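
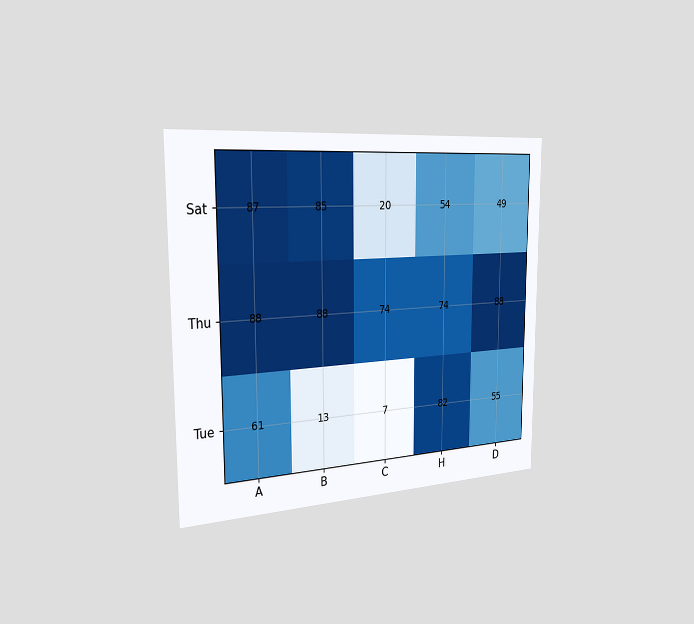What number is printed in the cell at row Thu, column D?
The chart is viewed slightly from the left. The (Thu, D) cell reads 88.

88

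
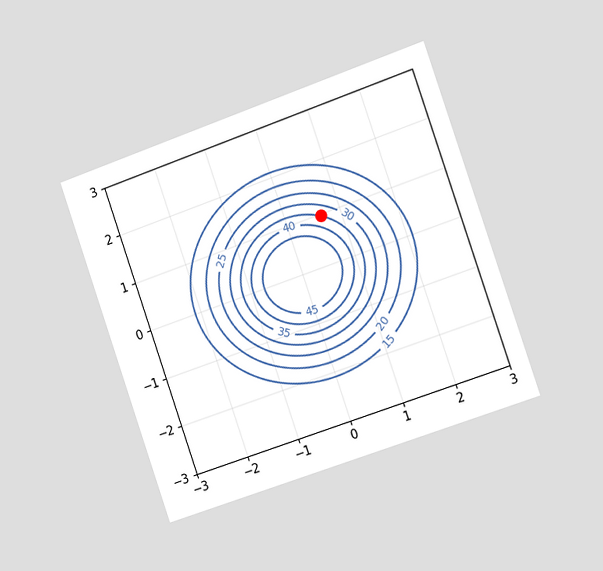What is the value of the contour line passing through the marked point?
35

The chart is tilted about 19° counter-clockwise and viewed slightly from the right. The marked point sits on the contour labelled 35.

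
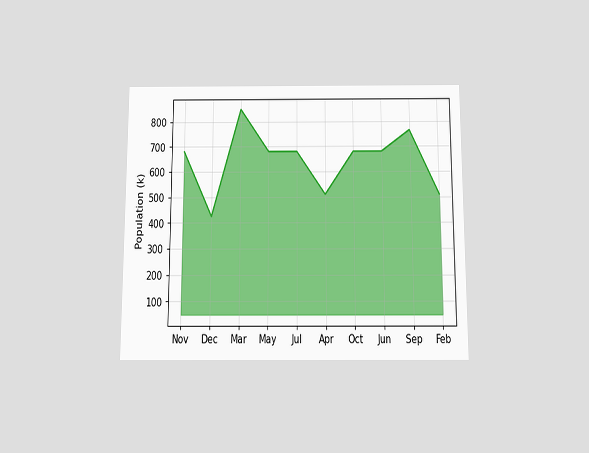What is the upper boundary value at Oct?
The chart is viewed slightly from below. At Oct the upper boundary is at 680k.

680k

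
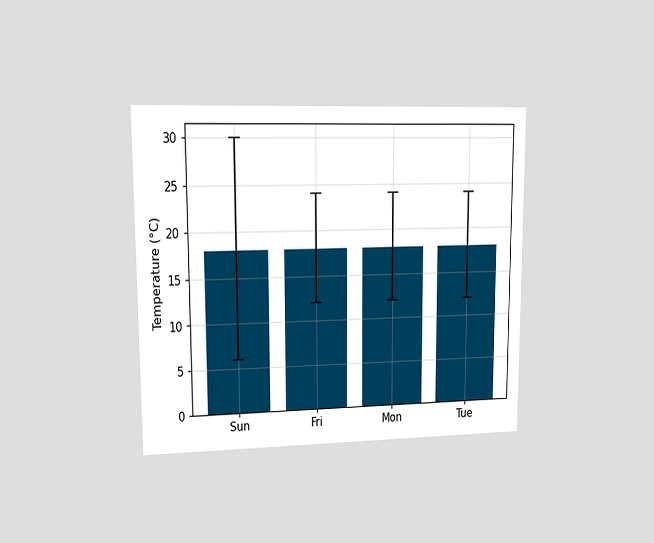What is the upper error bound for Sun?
30°C

The chart is viewed at a slight angle. The Sun bar's upper whisker reaches 30°C.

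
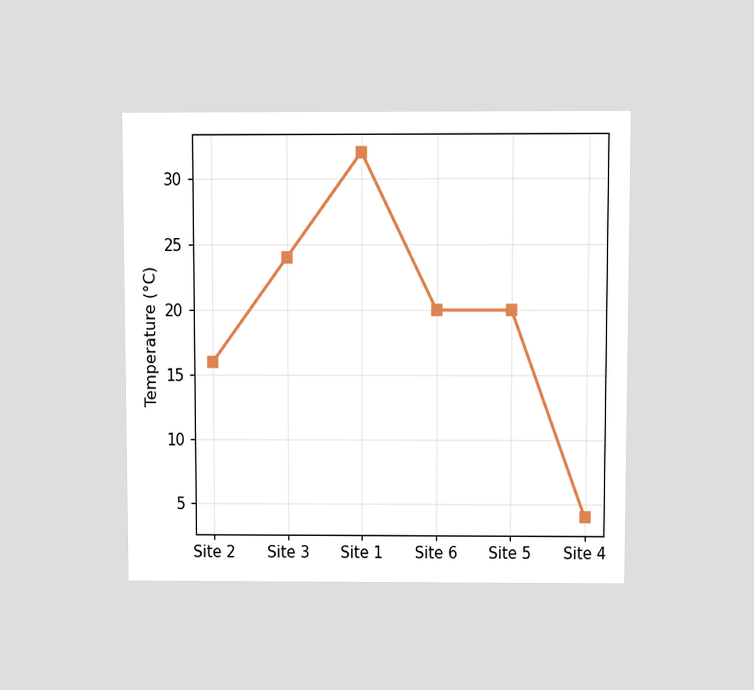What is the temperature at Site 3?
24°C

The chart is viewed at a slight angle. At Site 3, the line is at 24°C.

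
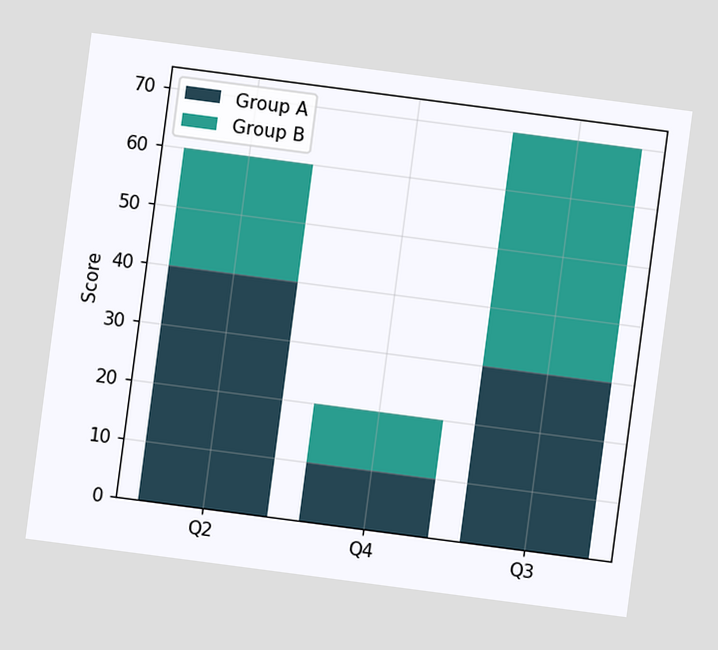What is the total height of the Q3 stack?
The chart is tilted about 7° clockwise. The Q3 stack's top reaches 70 on the y-axis.

70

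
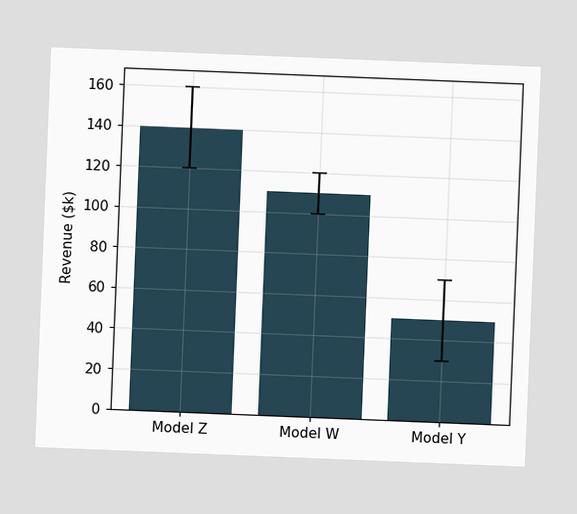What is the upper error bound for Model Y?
$70k

The chart is tilted about 2° clockwise. The Model Y bar's upper whisker reaches $70k.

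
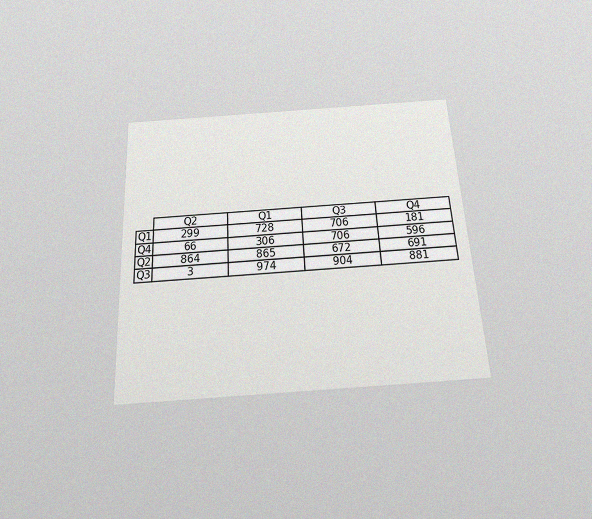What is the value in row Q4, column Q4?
The chart is tilted about 3° counter-clockwise and viewed slightly from below, with some photo noise. The (Q4, Q4) cell reads 596.

596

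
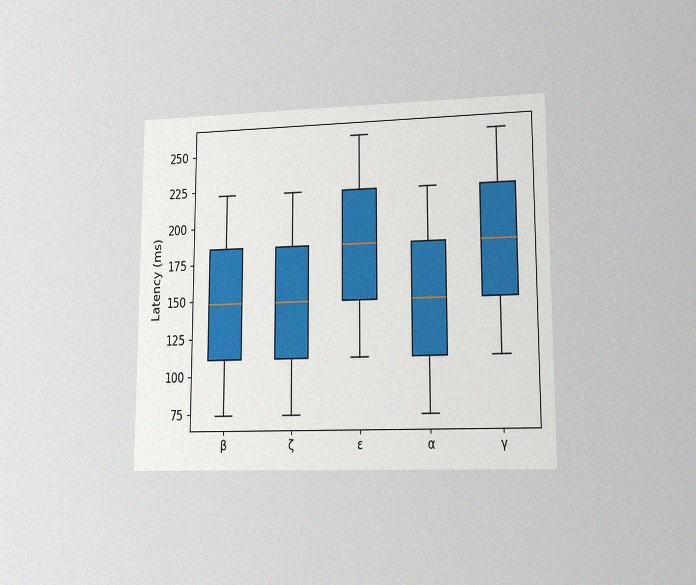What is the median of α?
148ms

The chart is viewed at a slight angle, with some photo noise. The median line in the α box sits at 148ms.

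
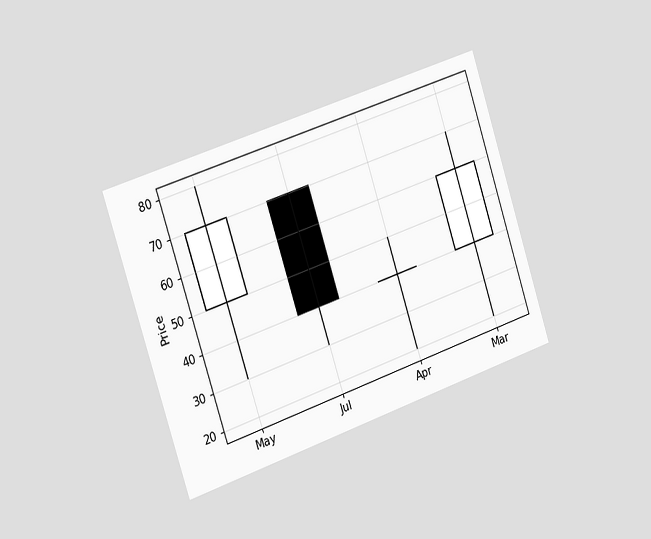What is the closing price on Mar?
The chart is tilted about 18° counter-clockwise and viewed slightly from the left. The Mar candle closes at 60.

60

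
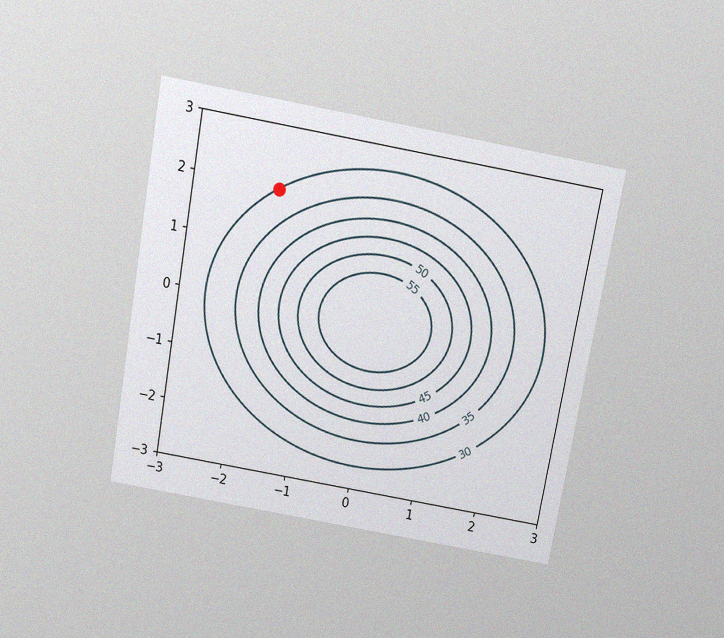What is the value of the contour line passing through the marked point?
The chart is tilted about 10° clockwise and viewed slightly from above, with some photo noise. The marked point sits on the contour labelled 30.

30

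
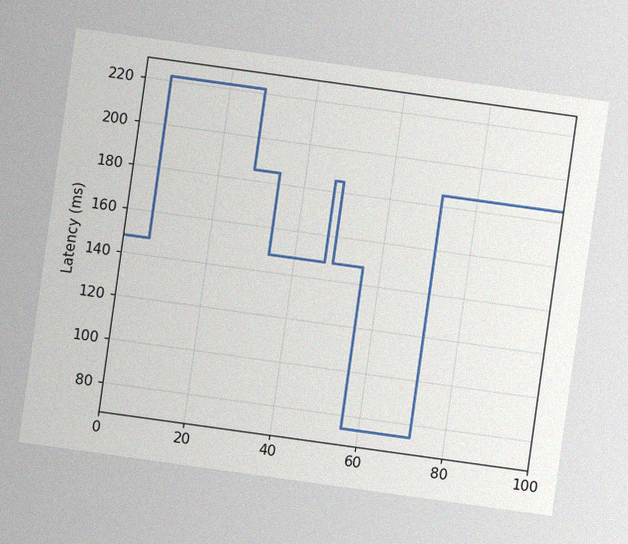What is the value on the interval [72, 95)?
The chart is tilted about 8° clockwise, with some photo noise. On [72, 95) the step sits at 185ms.

185ms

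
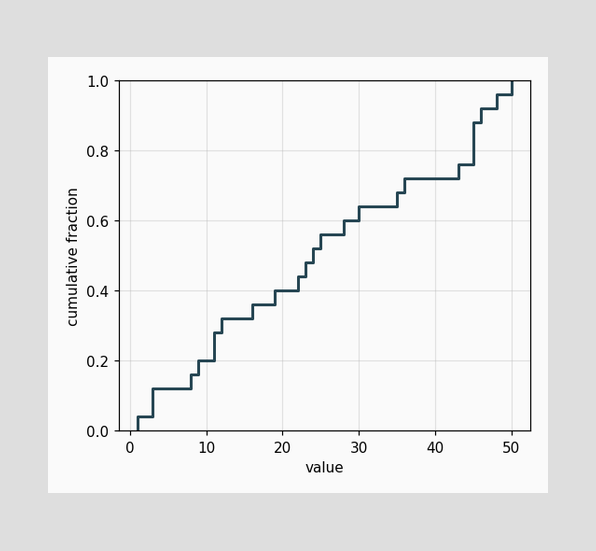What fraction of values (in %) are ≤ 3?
12%

At x=3 the ECDF step is at 12%.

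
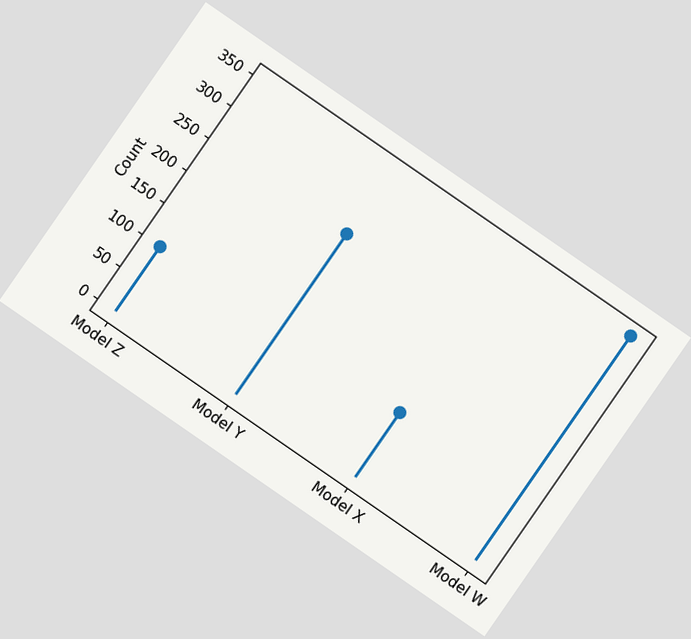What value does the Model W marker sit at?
The chart is tilted about 35° clockwise. The Model W marker sits at 350.

350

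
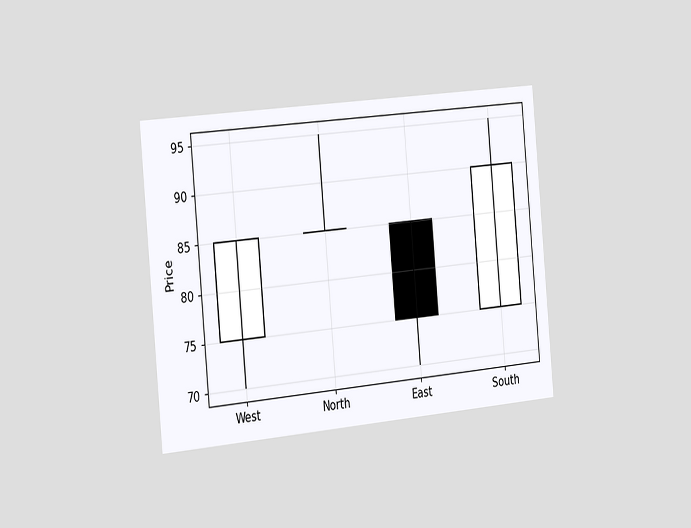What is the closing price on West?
85

The chart is tilted about 5° counter-clockwise and viewed slightly from the left. The West candle closes at 85.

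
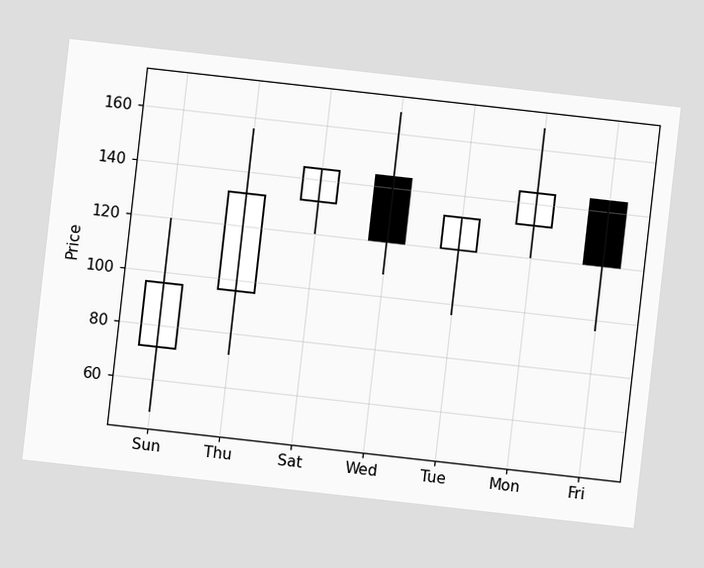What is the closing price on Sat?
144

The chart is tilted about 6° clockwise. The Sat candle closes at 144.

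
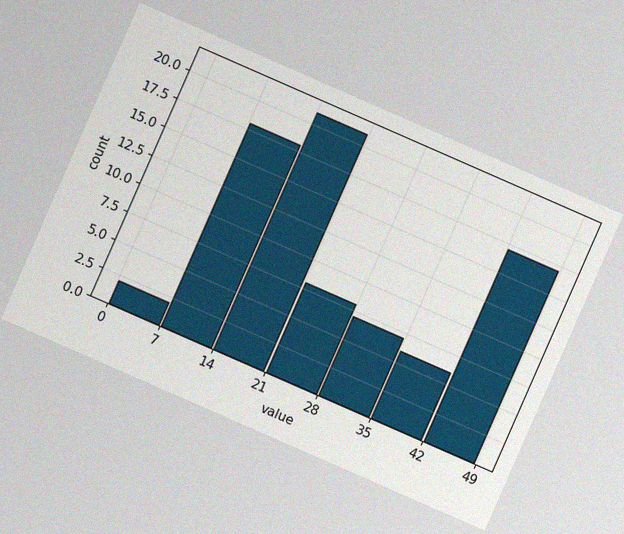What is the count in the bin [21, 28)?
The chart is tilted about 24° clockwise, with some photo noise. The [21, 28) bin has height 8.

8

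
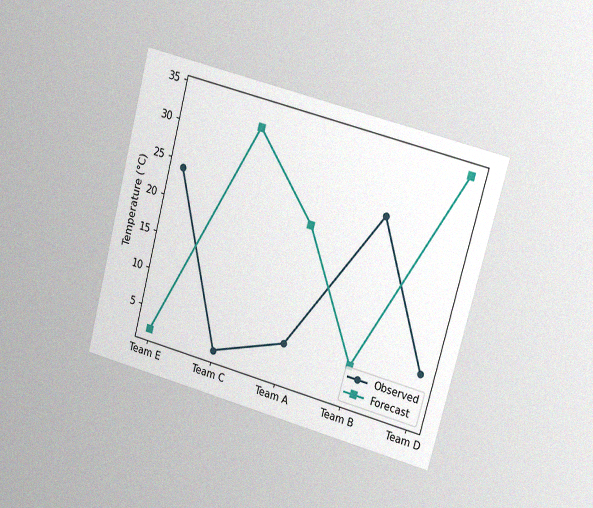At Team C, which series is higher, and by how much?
Forecast, by 30°C

The chart is tilted about 15° clockwise and viewed at a slight angle, with some photo noise. At Team C, Forecast sits above the other line by 30°C.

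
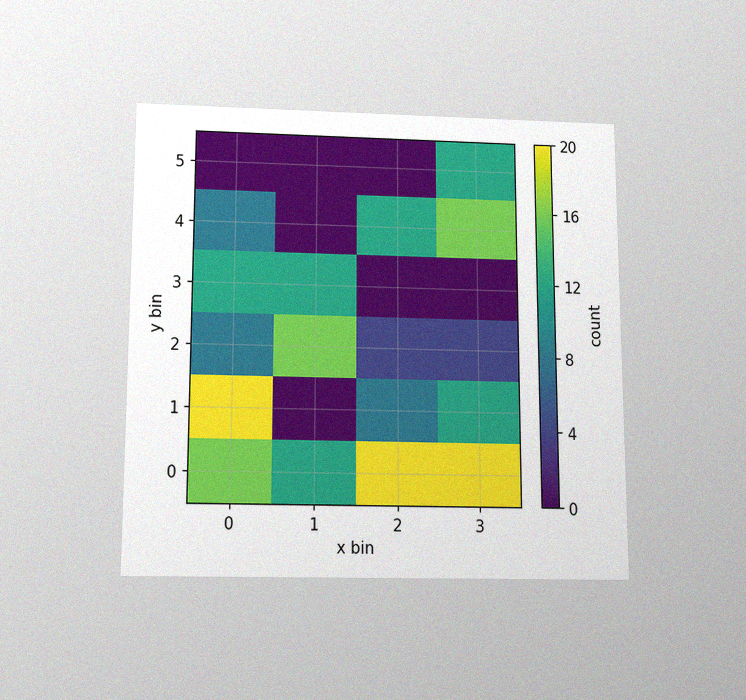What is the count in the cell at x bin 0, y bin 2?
8

The chart is viewed slightly from below, with some photo noise. Matching the cell (0, 2) against the colorbar gives 8.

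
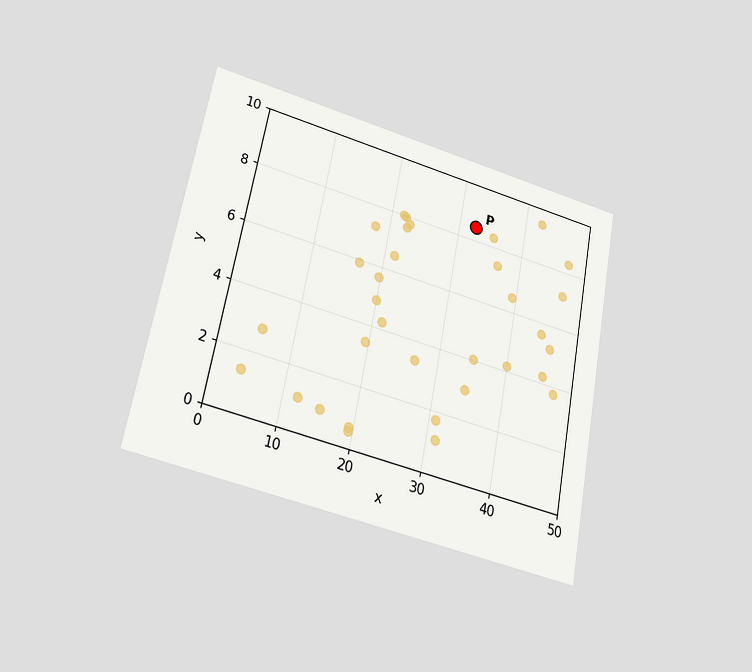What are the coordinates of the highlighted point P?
(32.5, 8.5)

The chart is tilted about 11° clockwise and viewed slightly from below. Following the gridlines from P to each axis, P sits at (32.5, 8.5).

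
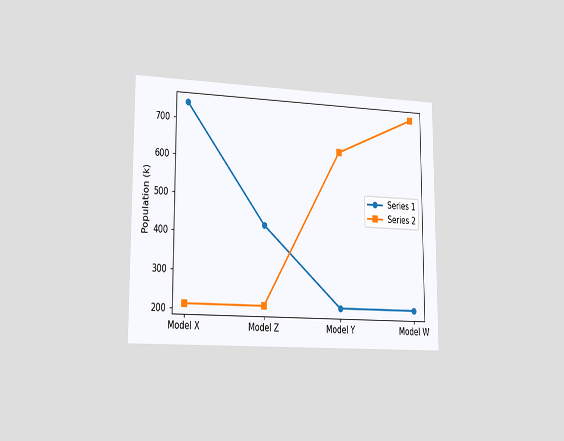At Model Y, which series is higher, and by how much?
Series 2, by 424k

The chart is viewed slightly from the left. At Model Y, Series 2 sits above the other line by 424k.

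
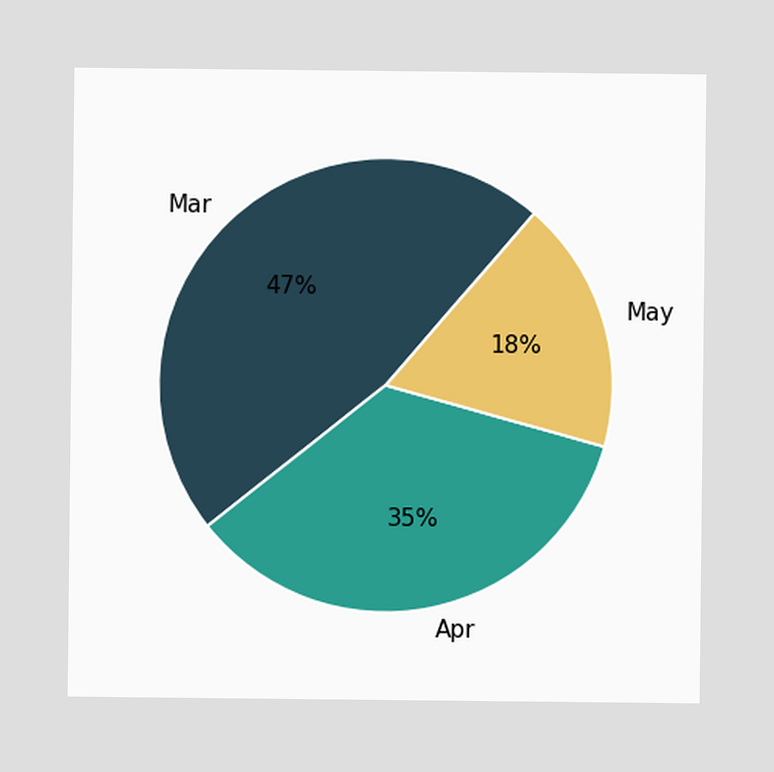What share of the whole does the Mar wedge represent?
47%

The Mar slice takes up 47% of the pie.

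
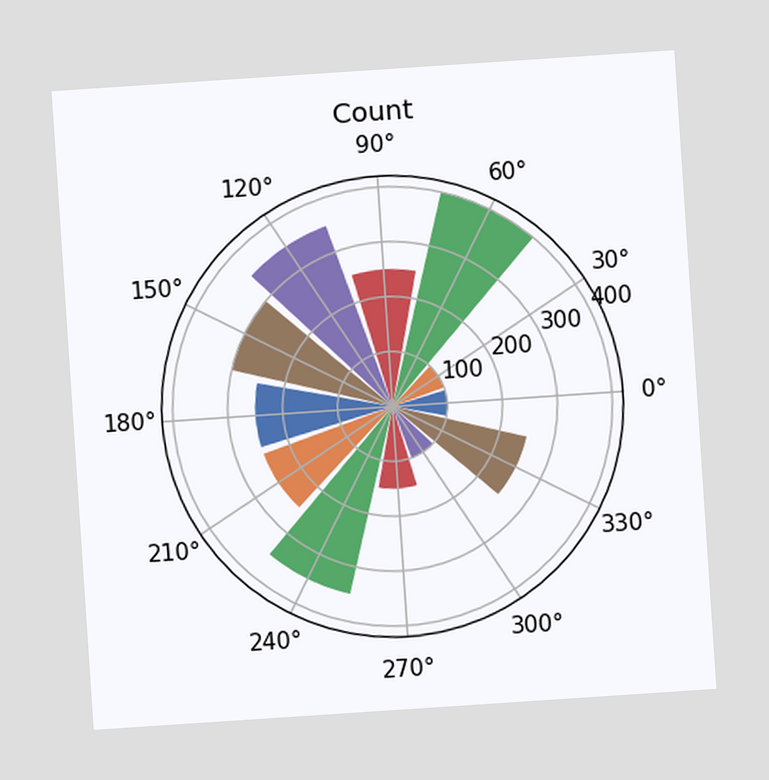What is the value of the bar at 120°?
350

The chart is tilted about 4° counter-clockwise. The bar at 120° reaches 350 on the radial axis.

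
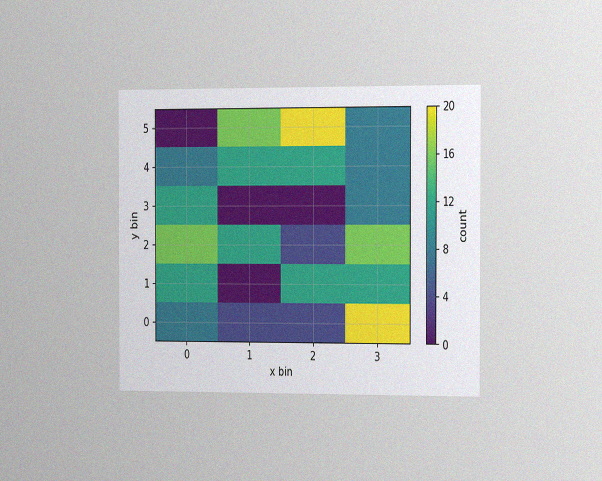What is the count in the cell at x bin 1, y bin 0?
4

The chart is viewed slightly from the right, with some photo noise. Matching the cell (1, 0) against the colorbar gives 4.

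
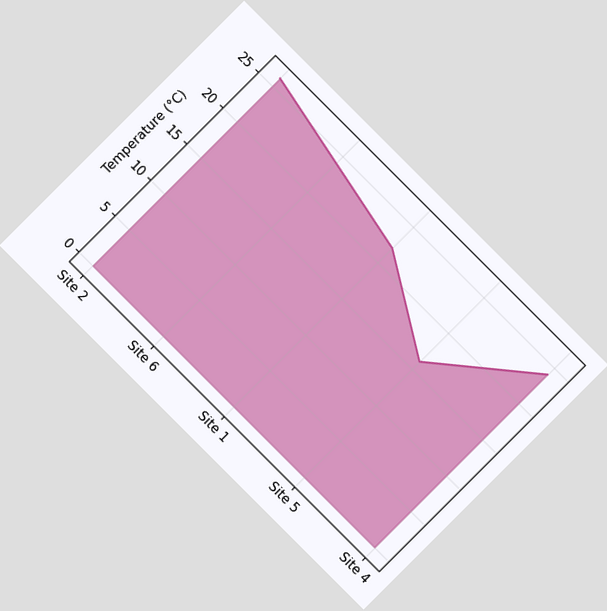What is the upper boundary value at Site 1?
22°C

The chart is tilted about 45° clockwise. At Site 1 the upper boundary is at 22°C.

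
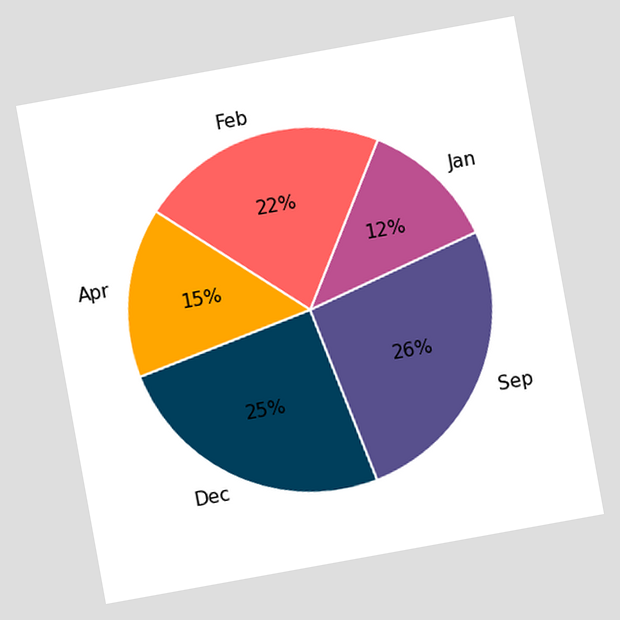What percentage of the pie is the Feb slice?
22%

The chart is tilted about 10° counter-clockwise. The Feb slice takes up 22% of the pie.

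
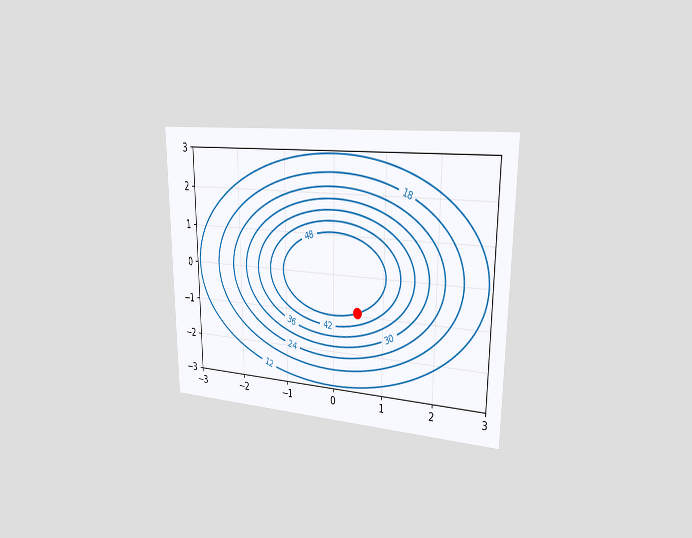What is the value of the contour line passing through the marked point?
48

The chart is viewed slightly from the right. The marked point sits on the contour labelled 48.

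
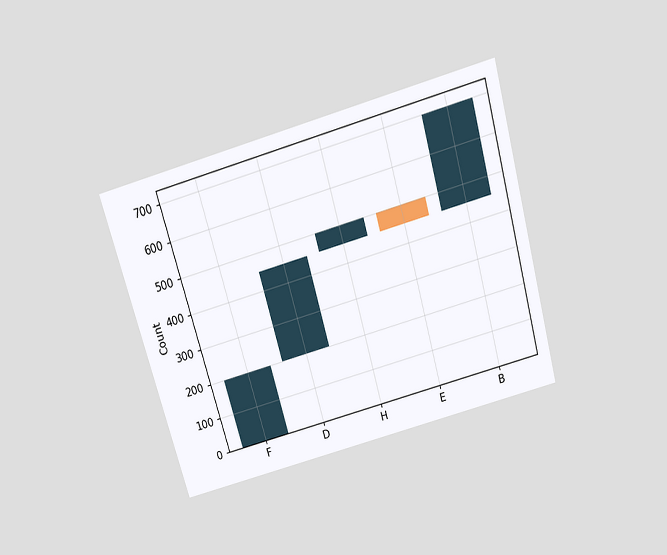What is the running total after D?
450

The chart is tilted about 16° counter-clockwise and viewed slightly from above. After D the running total reaches 450.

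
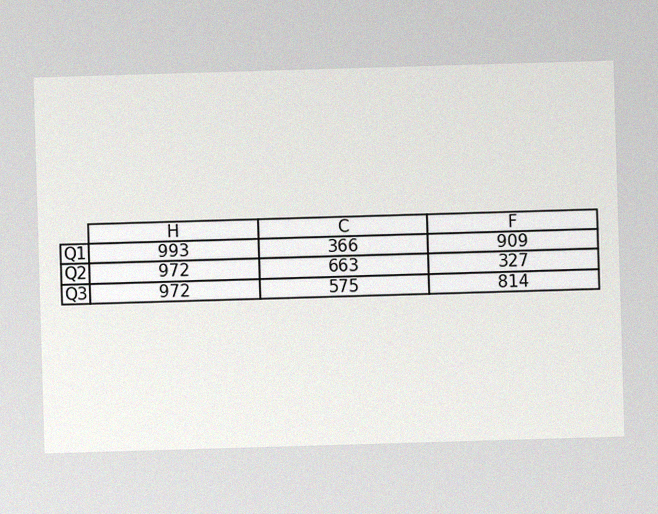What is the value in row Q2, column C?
The image has some photo noise and uneven lighting. The (Q2, C) cell reads 663.

663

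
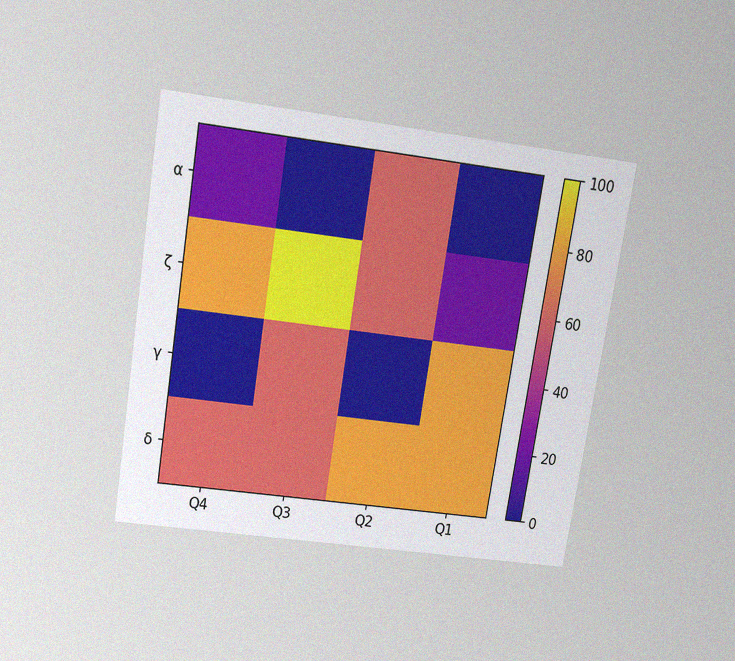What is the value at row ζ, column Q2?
60

The chart is tilted about 9° clockwise and viewed slightly from above, with some photo noise. Matching cell (ζ, Q2) against the colorbar gives 60.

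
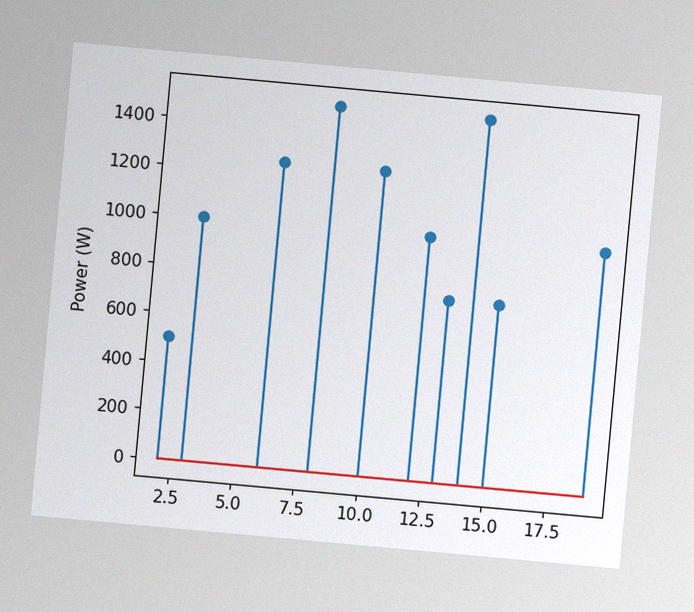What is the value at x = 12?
The chart is tilted about 5° clockwise, with some photo noise. The stem at x=12 reaches 1000W.

1000W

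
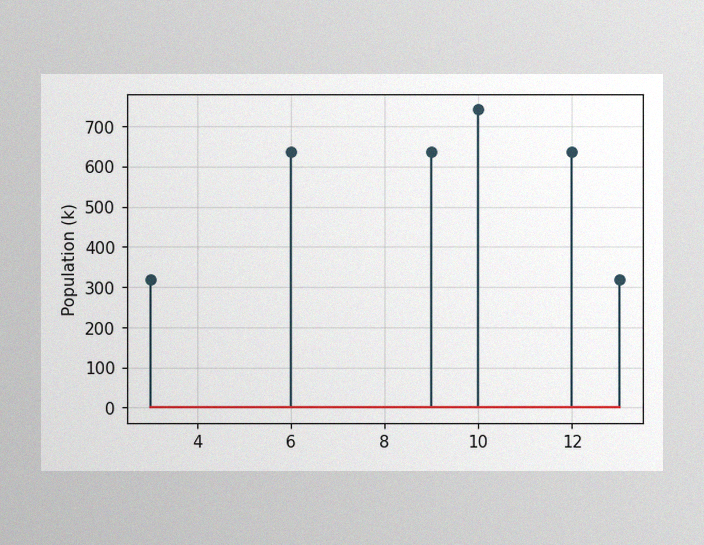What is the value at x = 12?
636k

The image has some photo noise and uneven lighting. The stem at x=12 reaches 636k.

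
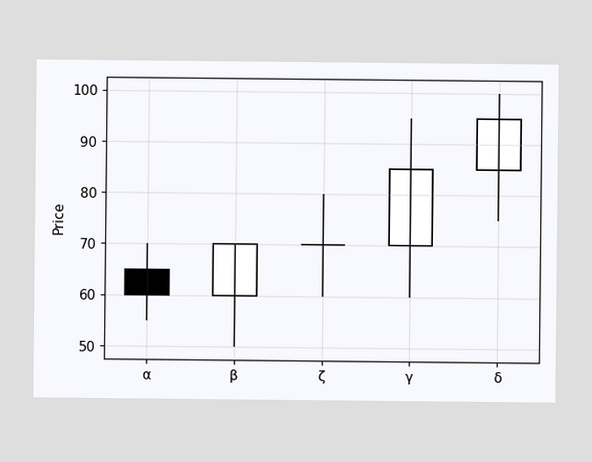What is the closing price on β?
70

The β candle closes at 70.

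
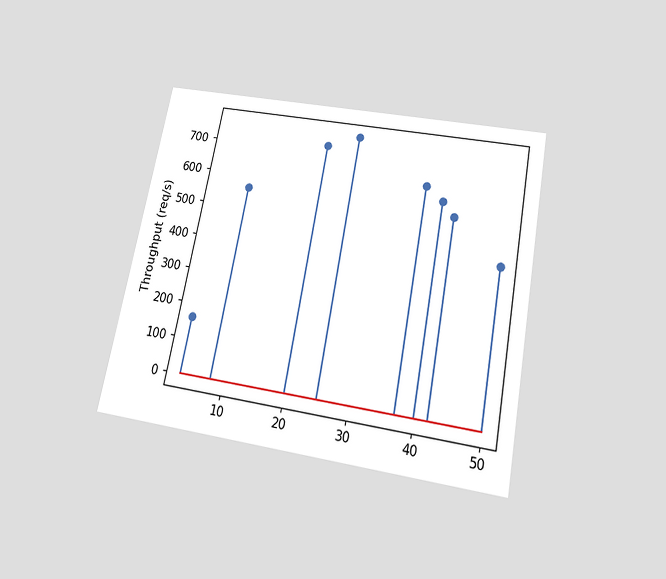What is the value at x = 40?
The chart is tilted about 11° clockwise and viewed slightly from below. The stem at x=40 reaches 600req/s.

600req/s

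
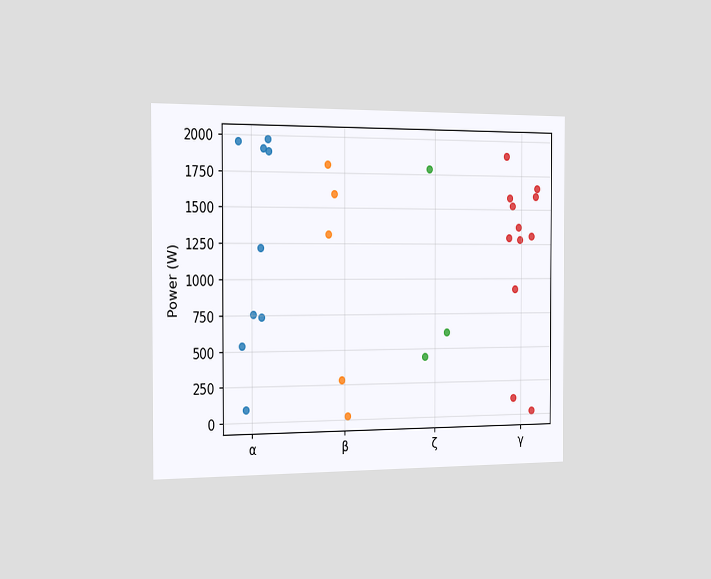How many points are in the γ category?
The chart is viewed slightly from the left. Counting the markers in the γ column gives 12.

12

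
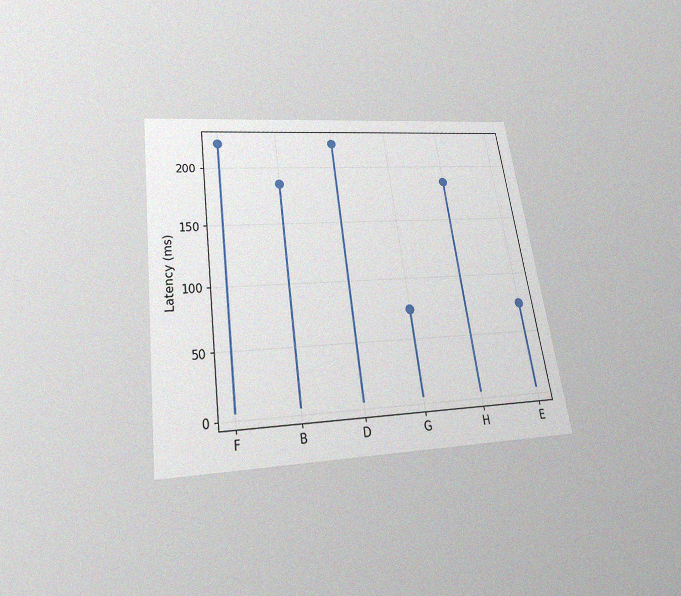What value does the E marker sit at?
The chart is tilted about 8° counter-clockwise and viewed slightly from below, with some photo noise. The E marker sits at 74ms.

74ms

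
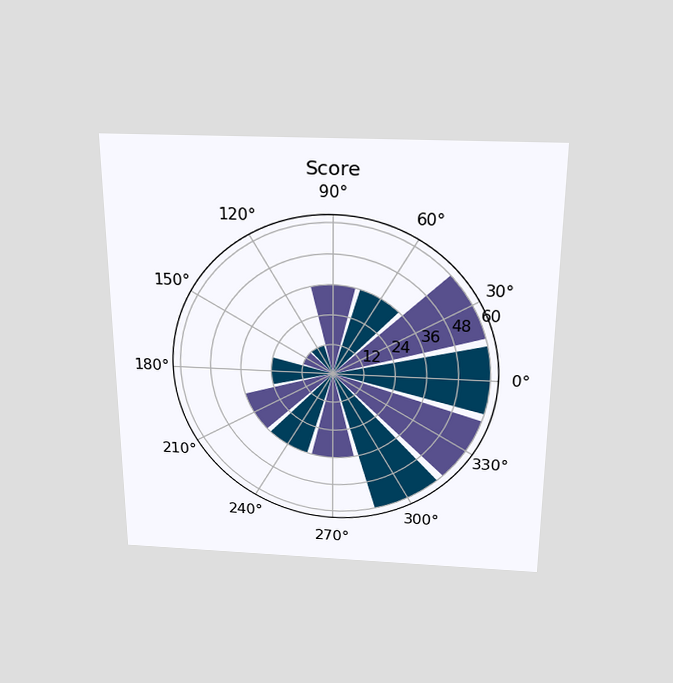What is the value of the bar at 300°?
The chart is viewed slightly from above. The bar at 300° reaches 60 on the radial axis.

60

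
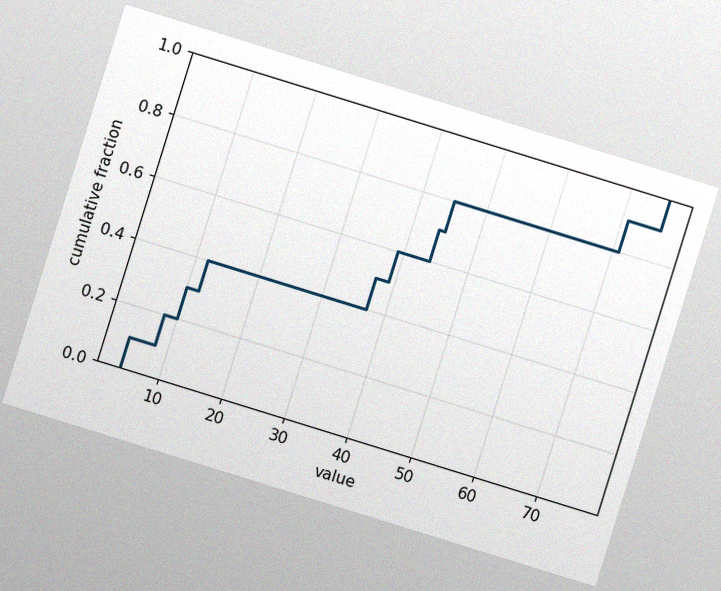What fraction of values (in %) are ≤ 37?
50%

The chart is tilted about 17° clockwise, with some photo noise. At x=37 the ECDF step is at 50%.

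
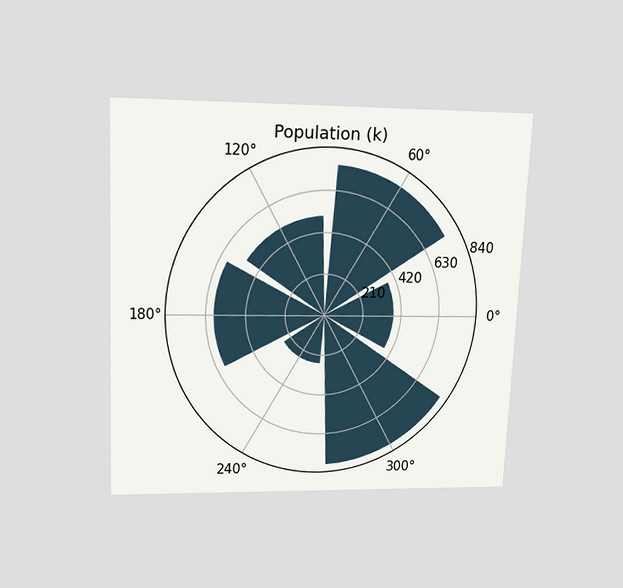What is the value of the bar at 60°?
756k

The chart is tilted about 2° clockwise and viewed slightly from above. The bar at 60° reaches 756k on the radial axis.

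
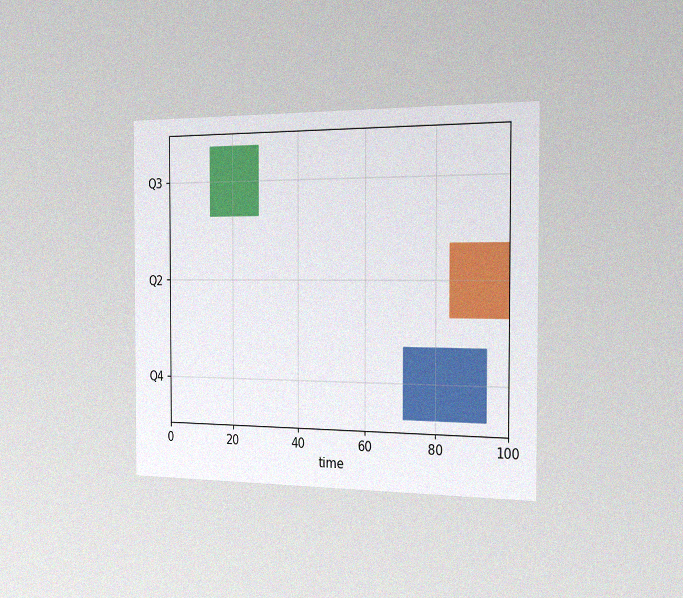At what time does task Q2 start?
84

The chart is viewed slightly from the right, with some photo noise. The Q2 bar begins at t=84.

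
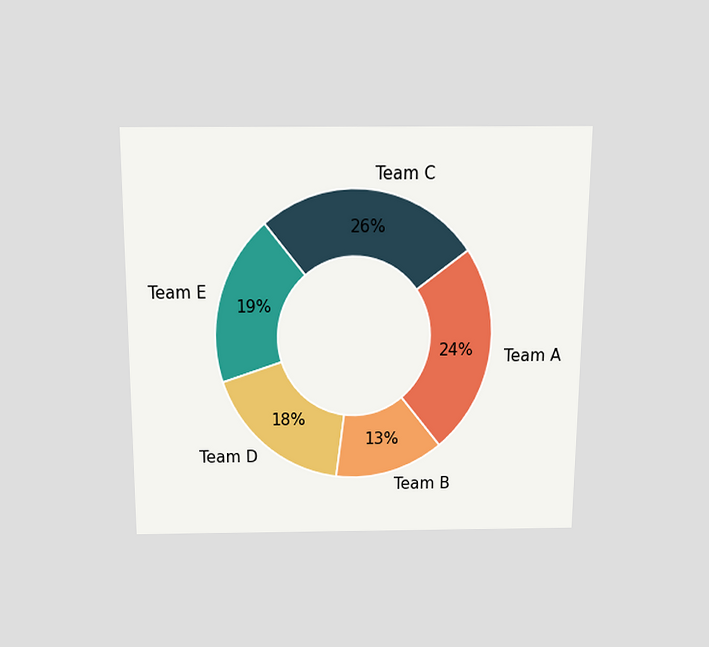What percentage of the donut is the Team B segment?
The chart is viewed slightly from above. The Team B segment takes up 13% of the ring.

13%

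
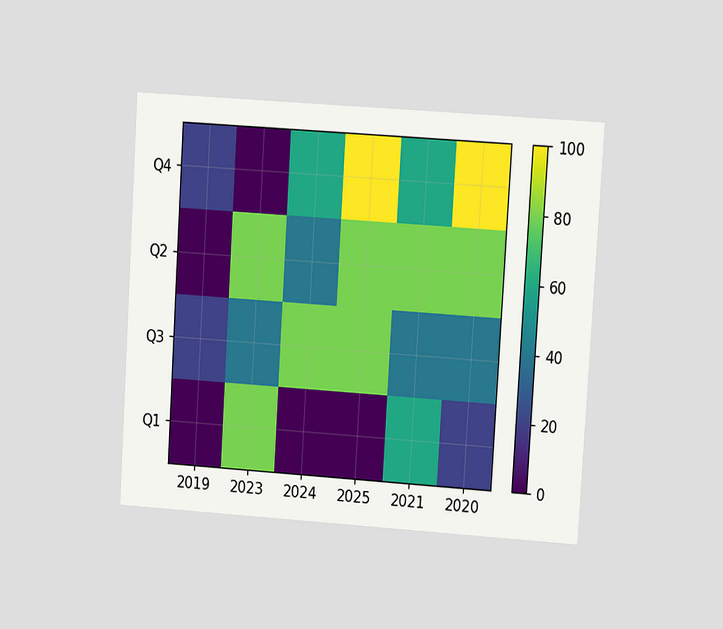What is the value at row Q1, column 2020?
The chart is tilted about 4° clockwise and viewed at a slight angle. Matching cell (Q1, 2020) against the colorbar gives 20.

20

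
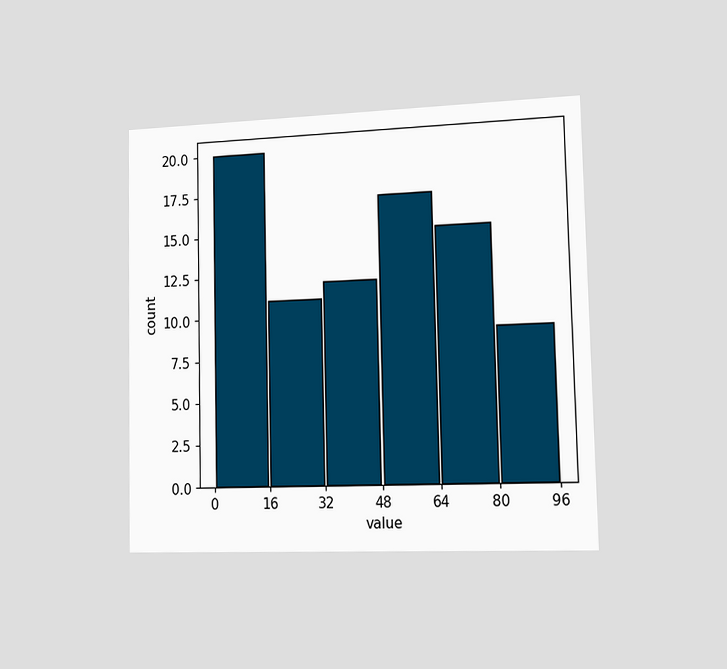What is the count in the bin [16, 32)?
11

The chart is viewed slightly from the right. The [16, 32) bin has height 11.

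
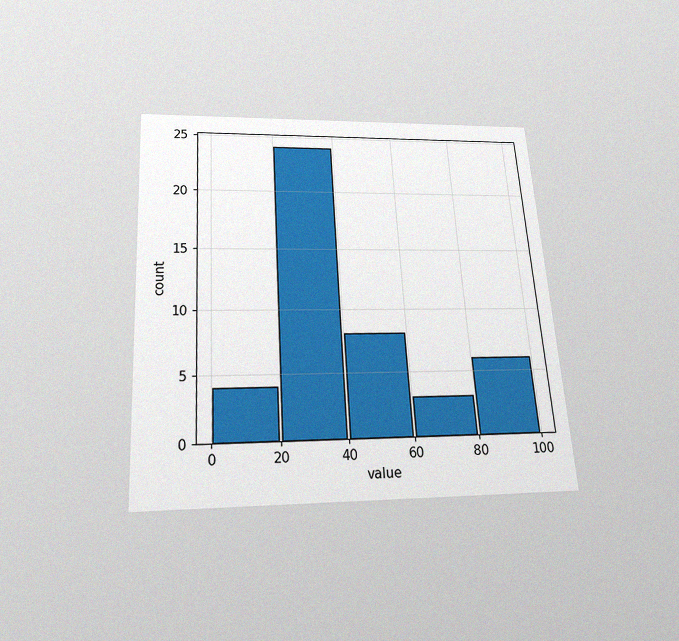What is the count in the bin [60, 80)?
3

The chart is tilted about 4° counter-clockwise and viewed slightly from below, with some photo noise. The [60, 80) bin has height 3.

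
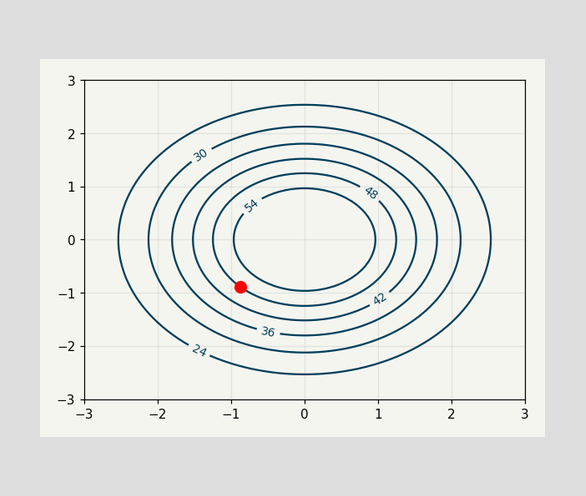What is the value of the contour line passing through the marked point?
48

The marked point sits on the contour labelled 48.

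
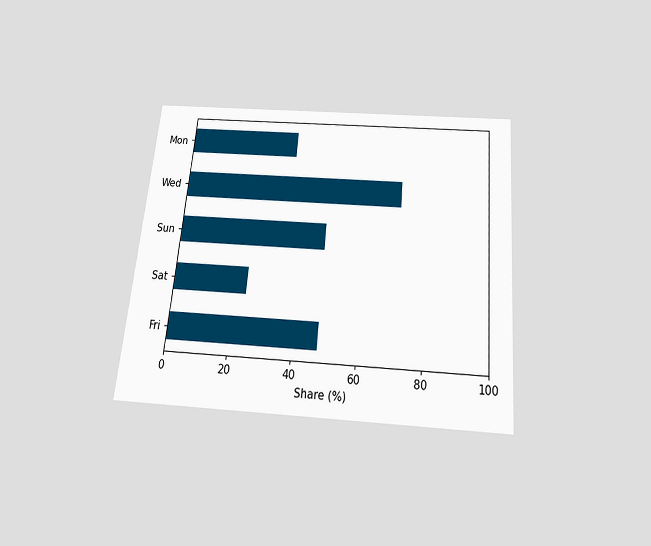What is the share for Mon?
The chart is tilted about 5° clockwise and viewed slightly from below. Reading along the chart's x-axis, the Mon bar reaches 36%.

36%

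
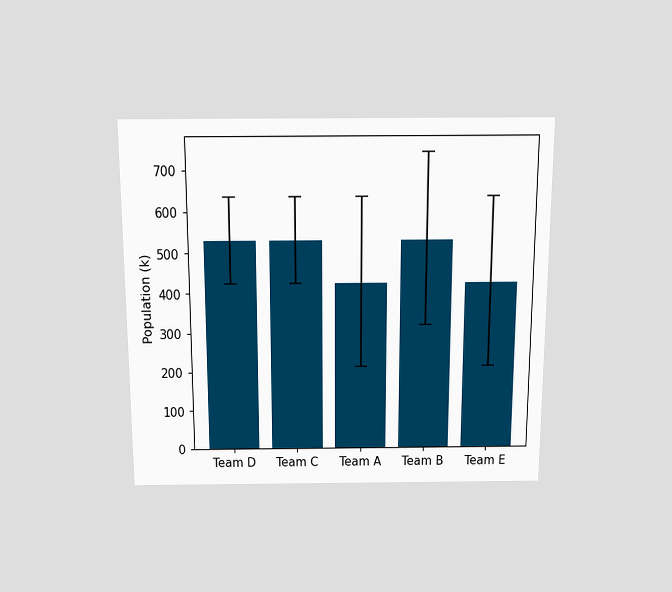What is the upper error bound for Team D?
The chart is viewed slightly from above. The Team D bar's upper whisker reaches 636k.

636k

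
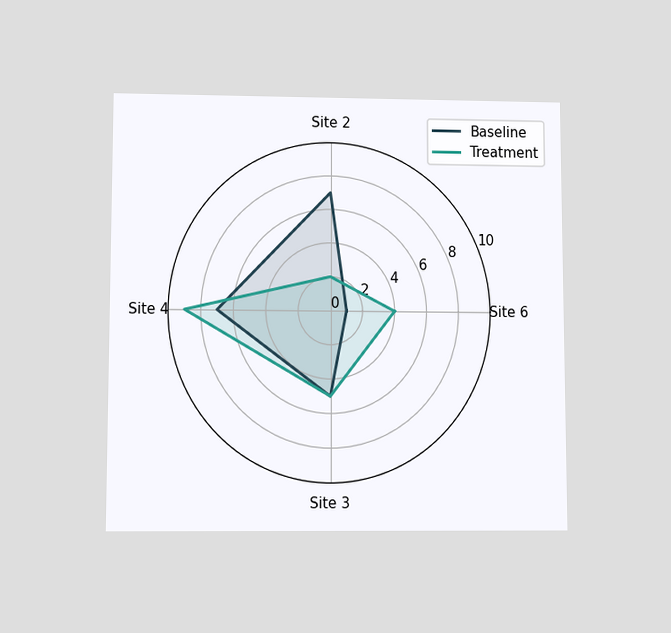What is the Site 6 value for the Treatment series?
4

The chart is viewed slightly from below. On the Site 6 axis, Treatment reaches 4.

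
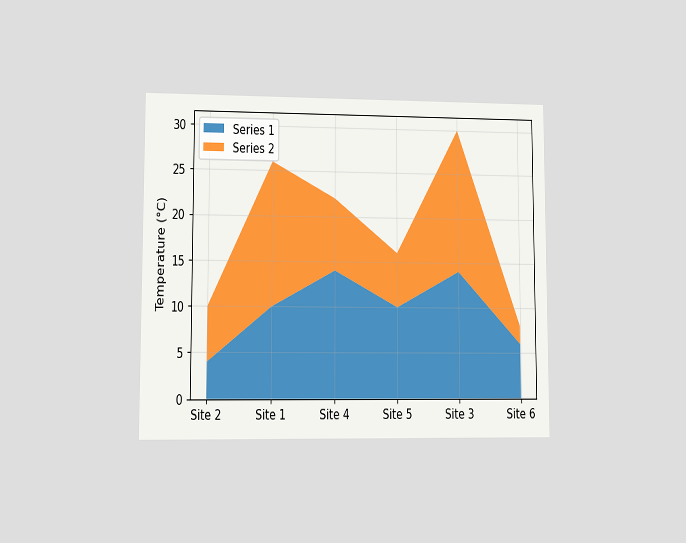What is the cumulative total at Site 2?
10°C

The chart is viewed at a slight angle. The stacked total at Site 2 reaches 10°C.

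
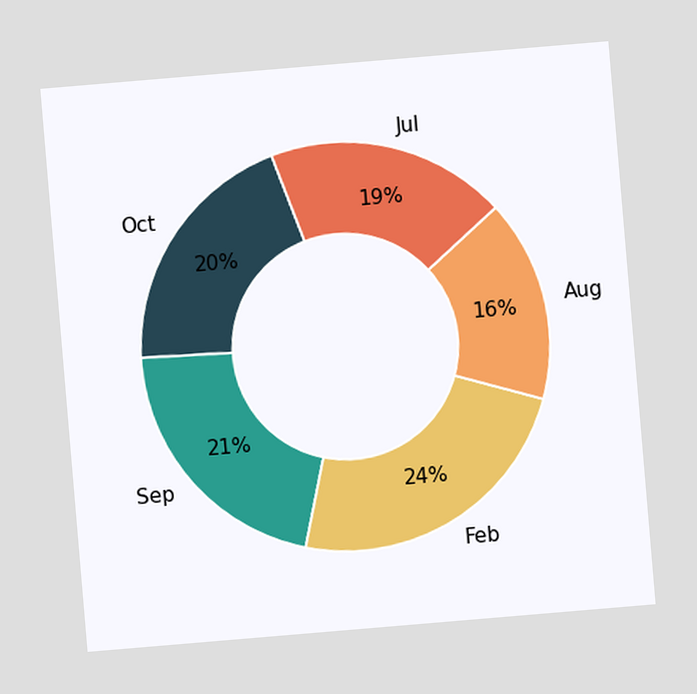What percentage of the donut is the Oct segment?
The chart is tilted about 5° counter-clockwise. The Oct segment takes up 20% of the ring.

20%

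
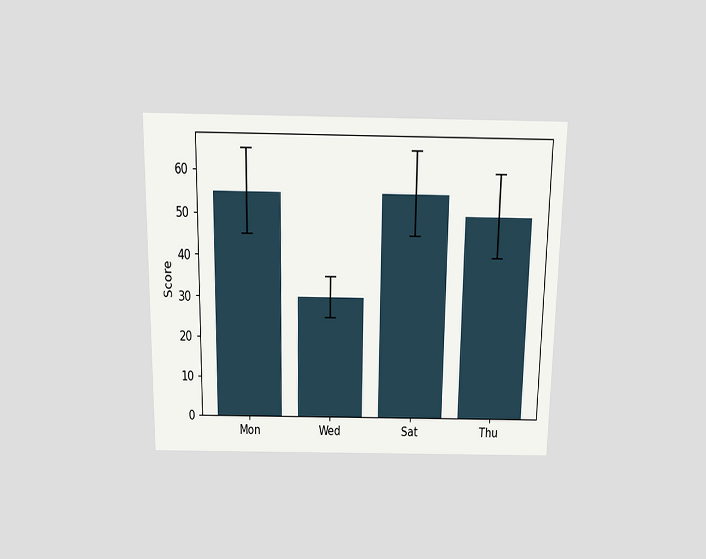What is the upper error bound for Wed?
The chart is viewed slightly from above. The Wed bar's upper whisker reaches 35.

35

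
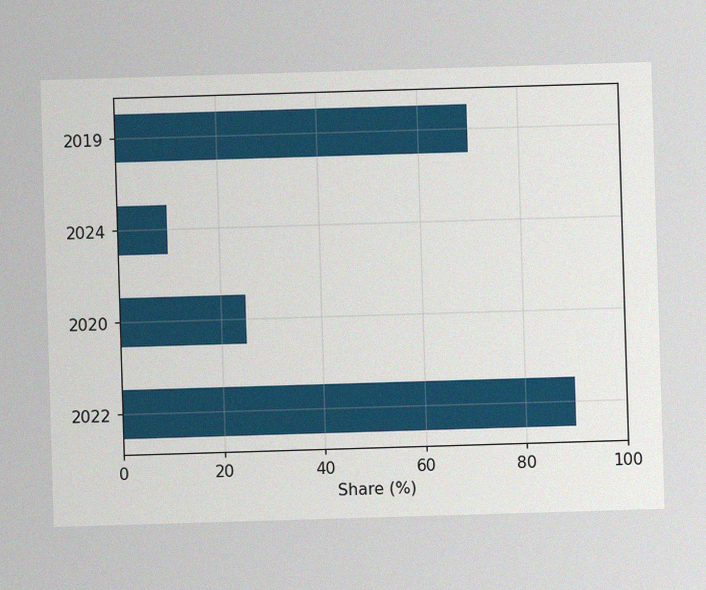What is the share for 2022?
The image has some photo noise and uneven lighting. Reading along the chart's x-axis, the 2022 bar reaches 90%.

90%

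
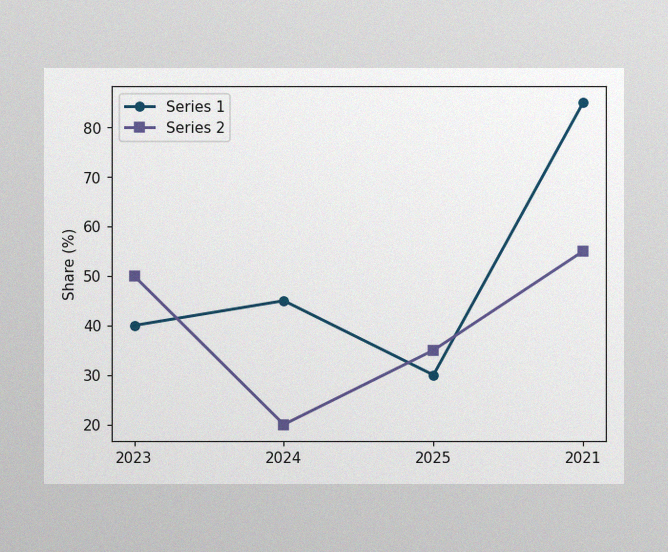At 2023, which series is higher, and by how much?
Series 2, by 10%

The image has some photo noise and uneven lighting. At 2023, Series 2 sits above the other line by 10%.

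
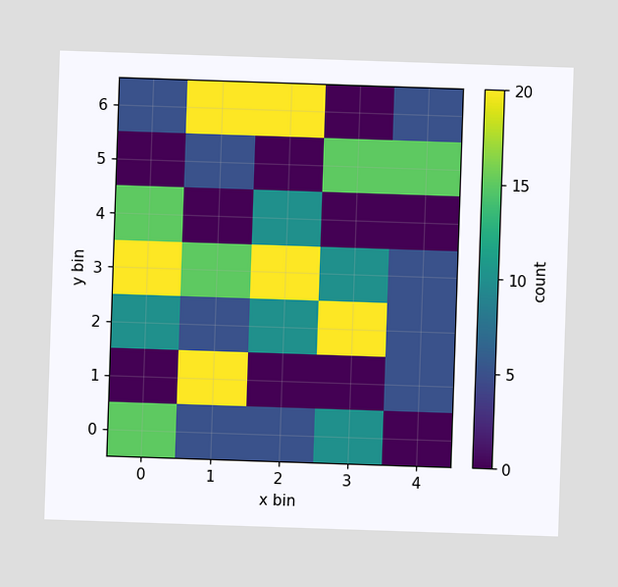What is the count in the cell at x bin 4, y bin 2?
5

Matching the cell (4, 2) against the colorbar gives 5.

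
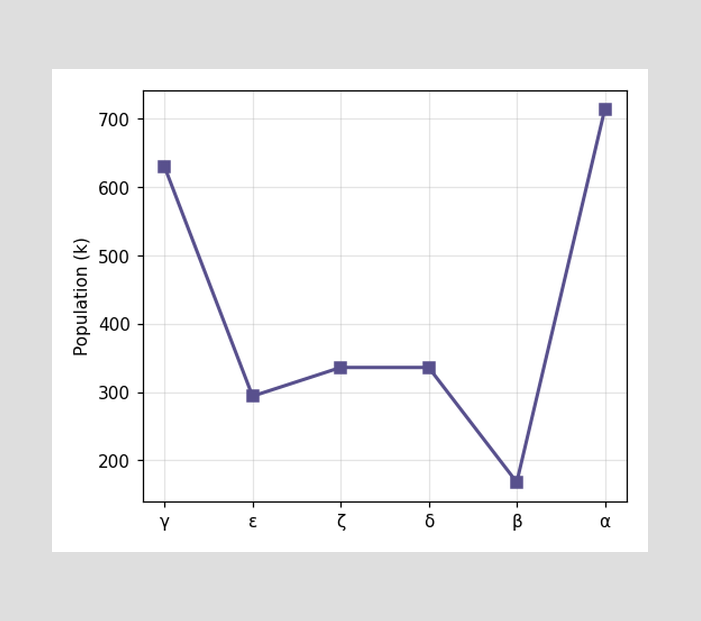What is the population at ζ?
336k

At ζ, the line is at 336k.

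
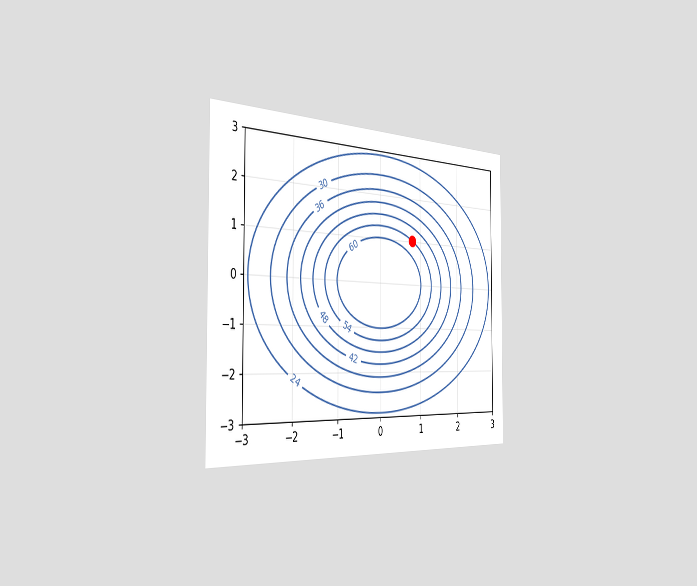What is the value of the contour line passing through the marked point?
The chart is viewed slightly from the left. The marked point sits on the contour labelled 54.

54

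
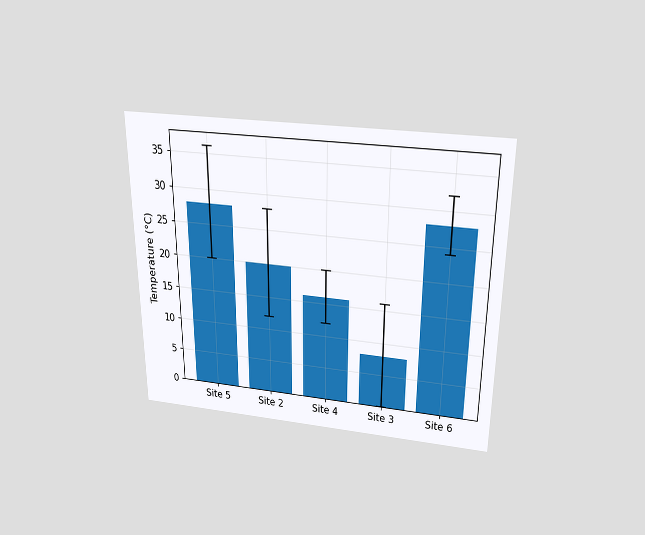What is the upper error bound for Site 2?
The chart is viewed slightly from above. The Site 2 bar's upper whisker reaches 28°C.

28°C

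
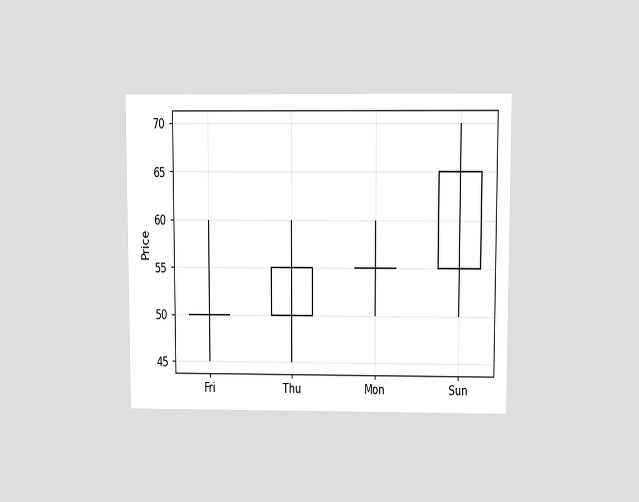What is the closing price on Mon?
The chart is viewed slightly from above. The Mon candle closes at 55.

55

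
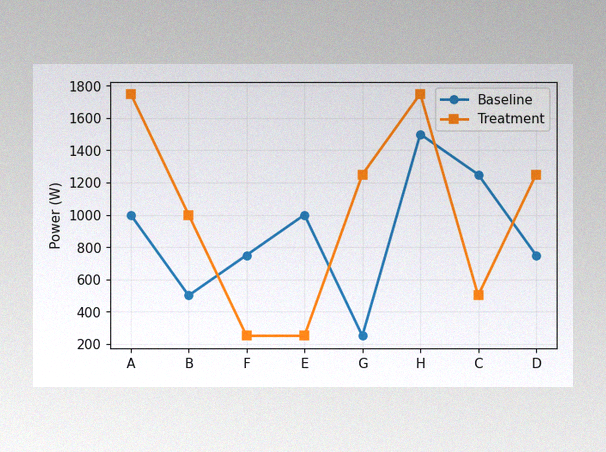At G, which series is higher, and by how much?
The image has some photo noise and uneven lighting. At G, Treatment sits above the other line by 1000W.

Treatment, by 1000W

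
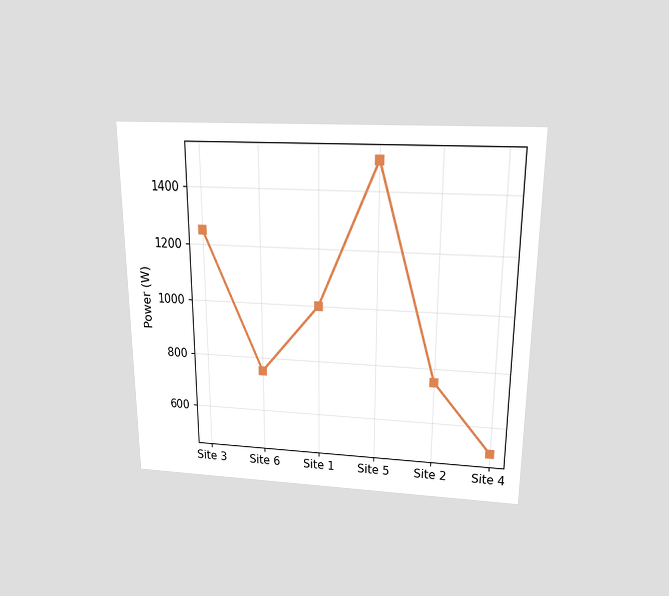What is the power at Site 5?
The chart is viewed slightly from above. At Site 5, the line is at 1500W.

1500W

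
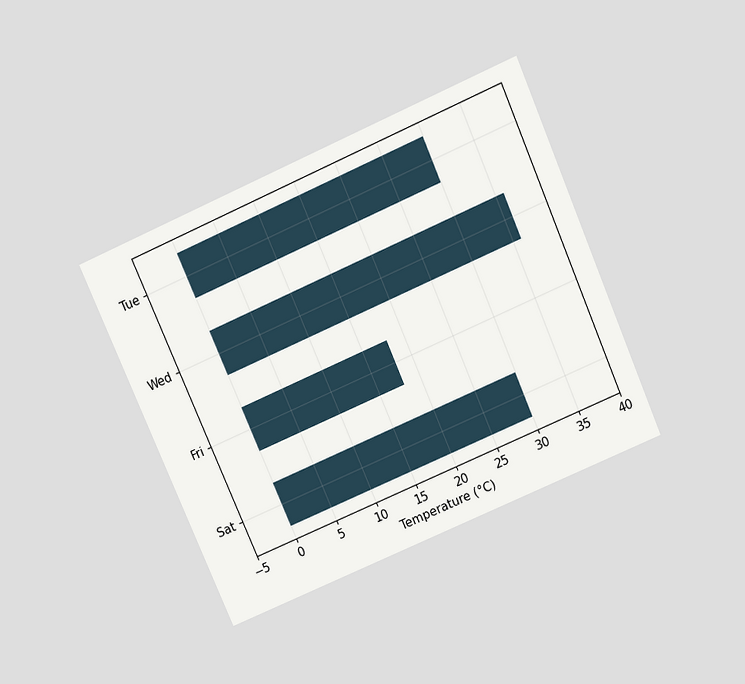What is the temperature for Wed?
36°C

The chart is tilted about 24° counter-clockwise and viewed slightly from above. Reading along the chart's x-axis, the Wed bar reaches 36°C.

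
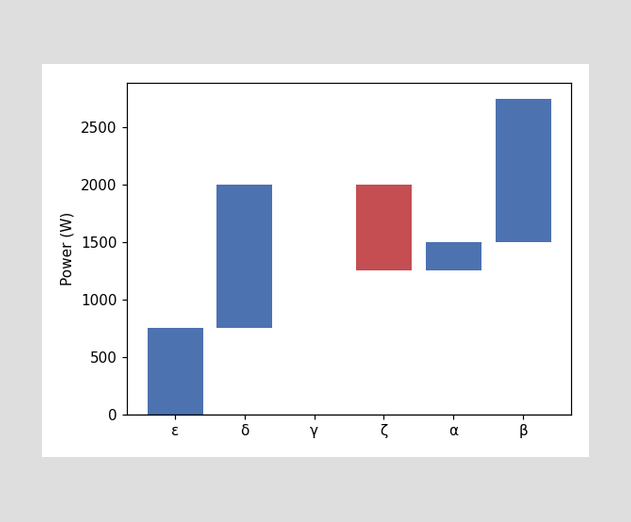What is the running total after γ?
After γ the running total reaches 2000W.

2000W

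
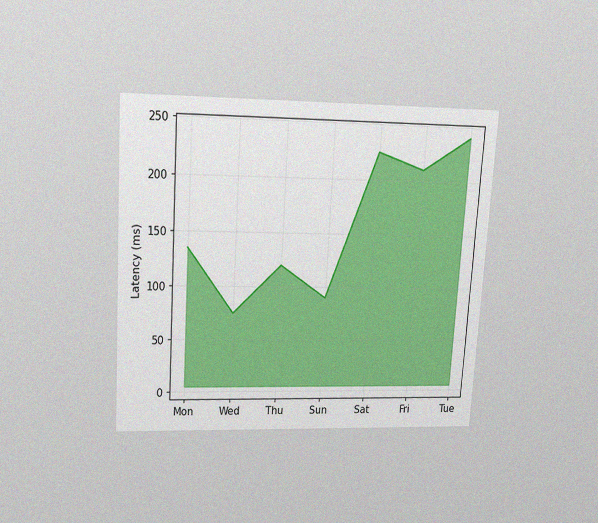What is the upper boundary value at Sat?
The chart is tilted about 4° clockwise and viewed slightly from above, with some photo noise. At Sat the upper boundary is at 225ms.

225ms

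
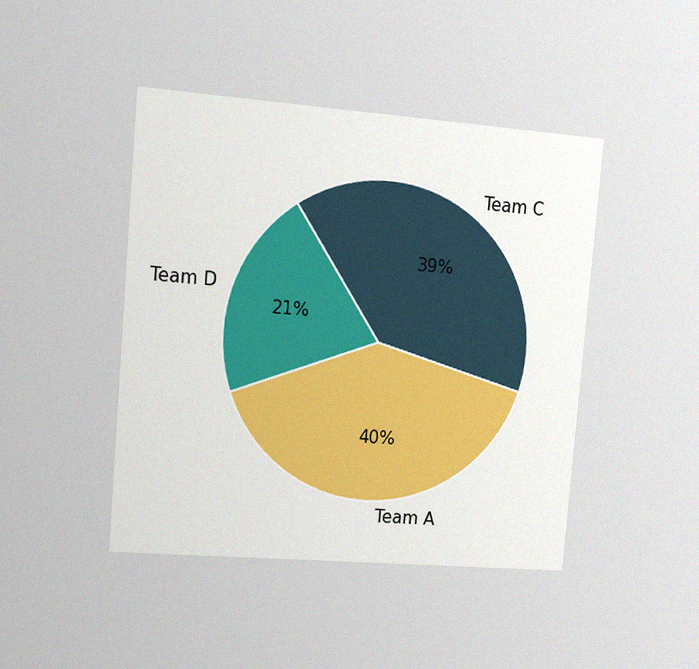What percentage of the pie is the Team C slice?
39%

The chart is tilted about 5° clockwise and viewed at a slight angle, with some photo noise. The Team C slice takes up 39% of the pie.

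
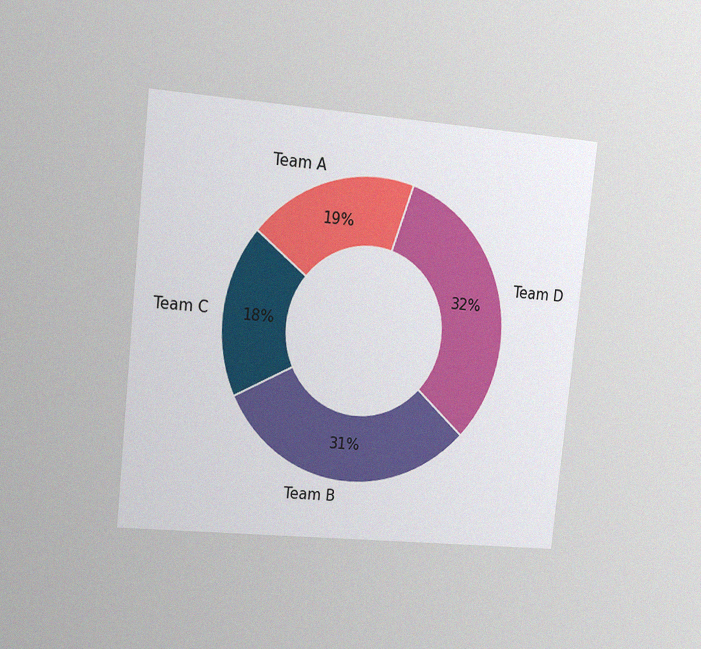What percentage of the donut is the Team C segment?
The chart is tilted about 6° clockwise and viewed slightly from the left, with some photo noise. The Team C segment takes up 18% of the ring.

18%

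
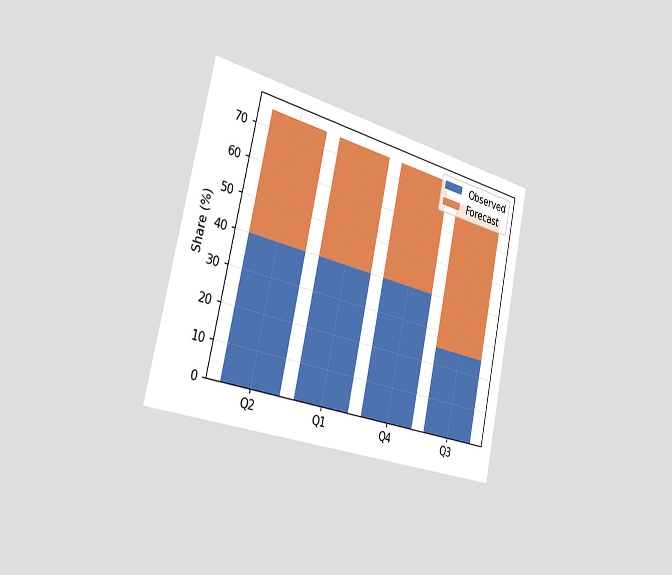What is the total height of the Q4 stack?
The chart is tilted about 12° clockwise and viewed slightly from the left. The Q4 stack's top reaches 75% on the y-axis.

75%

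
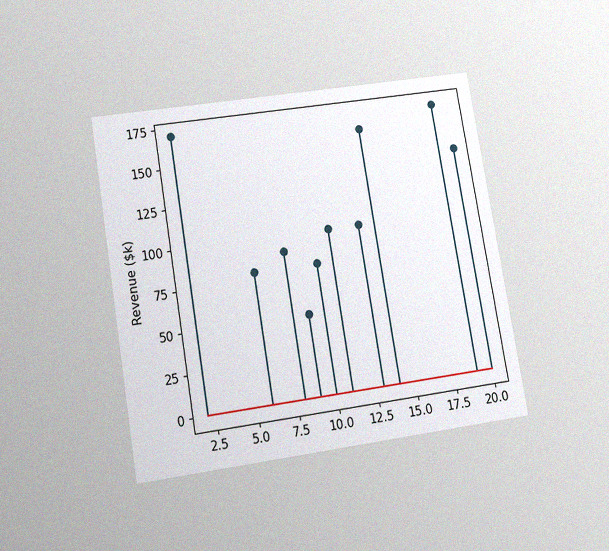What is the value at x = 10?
$80k

The chart is tilted about 10° counter-clockwise and viewed slightly from below, with some photo noise. The stem at x=10 reaches $80k.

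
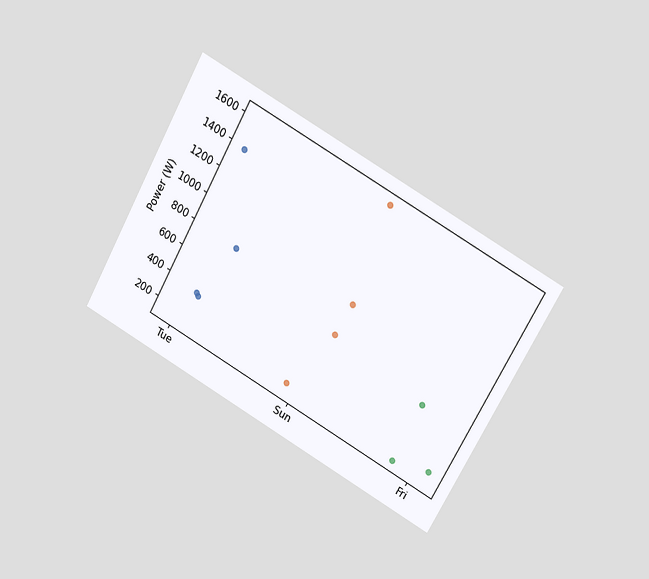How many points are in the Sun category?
4

The chart is tilted about 29° clockwise and viewed at a slight angle. Counting the markers in the Sun column gives 4.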